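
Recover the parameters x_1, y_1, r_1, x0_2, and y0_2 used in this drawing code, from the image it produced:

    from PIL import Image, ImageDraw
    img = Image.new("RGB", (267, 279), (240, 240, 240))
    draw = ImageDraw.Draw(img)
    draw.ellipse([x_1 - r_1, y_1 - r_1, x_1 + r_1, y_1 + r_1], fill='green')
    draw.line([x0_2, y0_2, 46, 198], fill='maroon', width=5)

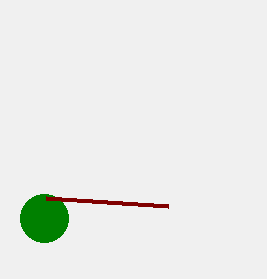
x_1 = 44, y_1 = 218, r_1 = 24, x0_2 = 168, y0_2 = 206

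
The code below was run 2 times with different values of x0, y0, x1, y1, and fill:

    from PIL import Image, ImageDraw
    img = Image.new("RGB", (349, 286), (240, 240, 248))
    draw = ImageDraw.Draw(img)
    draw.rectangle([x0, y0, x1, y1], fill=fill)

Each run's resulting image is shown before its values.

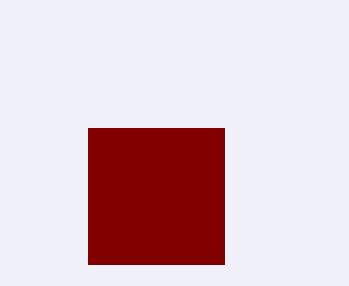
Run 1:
x0 = 88, y0 = 128, x1 = 224, y1 = 264, fill = 'maroon'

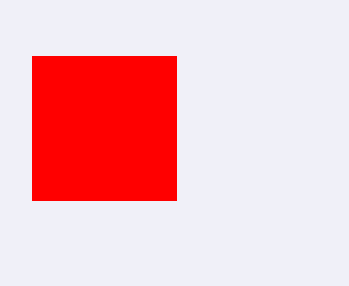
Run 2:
x0 = 32
y0 = 56
x1 = 176
y1 = 200
fill = 'red'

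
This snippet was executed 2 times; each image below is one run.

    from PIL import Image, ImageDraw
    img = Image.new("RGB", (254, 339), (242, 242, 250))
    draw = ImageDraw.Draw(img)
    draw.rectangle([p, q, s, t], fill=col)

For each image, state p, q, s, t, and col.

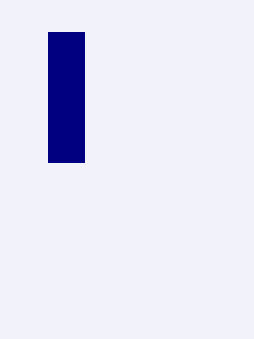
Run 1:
p = 48
q = 32
s = 84
t = 162
col = 'navy'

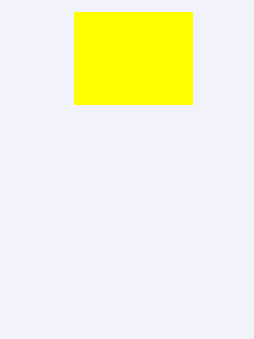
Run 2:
p = 74; q = 12; s = 192; t = 104; col = 'yellow'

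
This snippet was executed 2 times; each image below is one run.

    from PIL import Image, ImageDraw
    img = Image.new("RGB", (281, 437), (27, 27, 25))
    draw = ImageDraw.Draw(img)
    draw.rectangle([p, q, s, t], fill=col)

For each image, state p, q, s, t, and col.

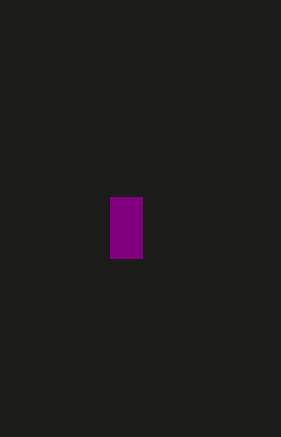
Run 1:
p = 110, q = 197, s = 142, t = 258, col = 'purple'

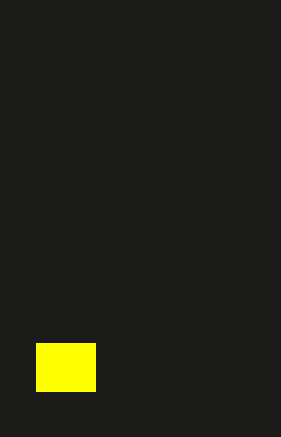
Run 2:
p = 36; q = 343; s = 95; t = 391; col = 'yellow'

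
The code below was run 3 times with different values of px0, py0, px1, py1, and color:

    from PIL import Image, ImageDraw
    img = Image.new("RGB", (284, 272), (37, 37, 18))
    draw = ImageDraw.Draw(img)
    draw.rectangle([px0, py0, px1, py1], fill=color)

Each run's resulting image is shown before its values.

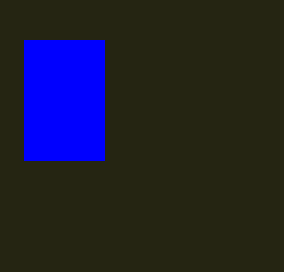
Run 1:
px0 = 24, py0 = 40, px1 = 104, py1 = 160, color = 'blue'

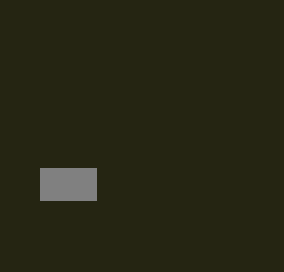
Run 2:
px0 = 40; py0 = 168; px1 = 96; py1 = 200; color = 'gray'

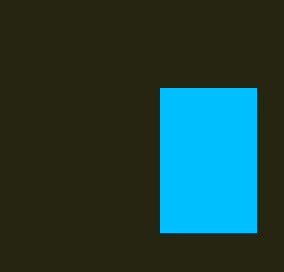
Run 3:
px0 = 160; py0 = 88; px1 = 256; py1 = 232; color = 'deepskyblue'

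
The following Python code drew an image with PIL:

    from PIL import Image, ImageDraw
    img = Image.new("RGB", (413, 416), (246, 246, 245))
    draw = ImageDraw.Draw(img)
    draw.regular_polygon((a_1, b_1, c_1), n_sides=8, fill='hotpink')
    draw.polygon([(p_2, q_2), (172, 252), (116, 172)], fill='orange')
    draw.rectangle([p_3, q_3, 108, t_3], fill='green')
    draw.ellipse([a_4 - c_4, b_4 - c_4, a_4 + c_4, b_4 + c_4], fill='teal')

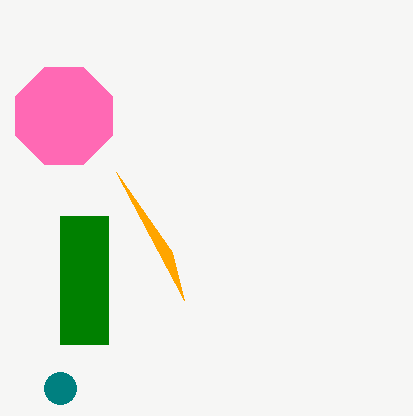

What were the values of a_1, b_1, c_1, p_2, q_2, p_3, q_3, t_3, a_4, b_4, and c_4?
a_1 = 64
b_1 = 116
c_1 = 52
p_2 = 184
q_2 = 300
p_3 = 60
q_3 = 216
t_3 = 344
a_4 = 60
b_4 = 388
c_4 = 16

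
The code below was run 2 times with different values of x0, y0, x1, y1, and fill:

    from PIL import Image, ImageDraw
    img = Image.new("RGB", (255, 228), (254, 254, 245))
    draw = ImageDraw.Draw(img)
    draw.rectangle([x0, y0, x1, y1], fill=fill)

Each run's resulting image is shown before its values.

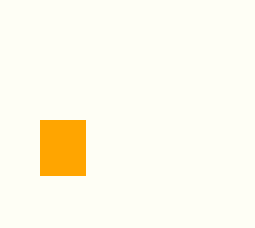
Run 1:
x0 = 40; y0 = 120; x1 = 85; y1 = 175; fill = 'orange'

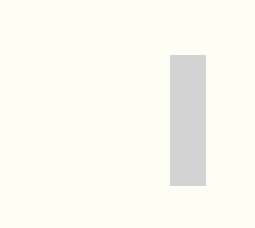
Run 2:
x0 = 170; y0 = 55; x1 = 205; y1 = 185; fill = 'lightgray'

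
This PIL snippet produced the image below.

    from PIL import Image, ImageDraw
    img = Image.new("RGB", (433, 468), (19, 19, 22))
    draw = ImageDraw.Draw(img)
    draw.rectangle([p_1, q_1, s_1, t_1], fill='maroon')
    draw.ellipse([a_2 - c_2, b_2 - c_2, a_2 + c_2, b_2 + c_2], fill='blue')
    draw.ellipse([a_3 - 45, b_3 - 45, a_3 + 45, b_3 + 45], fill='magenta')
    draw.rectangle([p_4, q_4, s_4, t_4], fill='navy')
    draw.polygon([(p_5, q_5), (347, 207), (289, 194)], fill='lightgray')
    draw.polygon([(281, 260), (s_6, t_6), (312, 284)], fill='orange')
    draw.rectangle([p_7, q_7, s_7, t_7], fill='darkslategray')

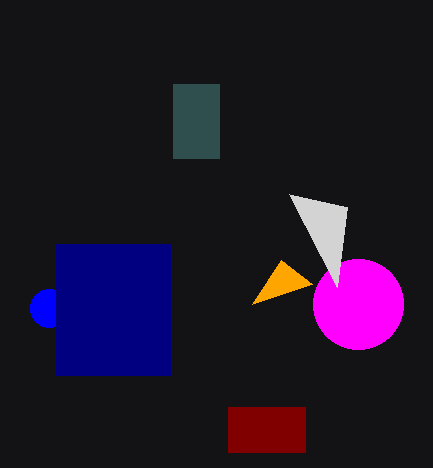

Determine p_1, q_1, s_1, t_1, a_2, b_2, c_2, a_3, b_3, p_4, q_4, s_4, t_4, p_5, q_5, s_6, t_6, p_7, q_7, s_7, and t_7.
p_1 = 228, q_1 = 407, s_1 = 305, t_1 = 452, a_2 = 49, b_2 = 308, c_2 = 19, a_3 = 358, b_3 = 304, p_4 = 56, q_4 = 244, s_4 = 170, t_4 = 375, p_5 = 337, q_5 = 287, s_6 = 252, t_6 = 304, p_7 = 173, q_7 = 84, s_7 = 219, t_7 = 158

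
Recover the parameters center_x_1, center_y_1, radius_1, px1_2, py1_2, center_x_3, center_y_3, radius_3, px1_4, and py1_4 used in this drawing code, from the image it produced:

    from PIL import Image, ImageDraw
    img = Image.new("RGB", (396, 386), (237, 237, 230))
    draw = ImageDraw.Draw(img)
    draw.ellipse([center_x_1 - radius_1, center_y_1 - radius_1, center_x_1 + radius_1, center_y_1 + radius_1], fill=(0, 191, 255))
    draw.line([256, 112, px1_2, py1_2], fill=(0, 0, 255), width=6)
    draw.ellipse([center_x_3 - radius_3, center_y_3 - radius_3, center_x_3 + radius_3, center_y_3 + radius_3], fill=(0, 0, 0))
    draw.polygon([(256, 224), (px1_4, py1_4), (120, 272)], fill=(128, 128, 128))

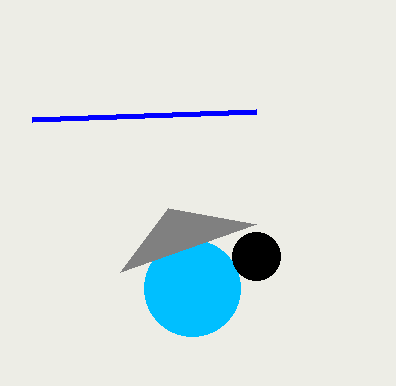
center_x_1 = 192
center_y_1 = 288
radius_1 = 48
px1_2 = 32
py1_2 = 120
center_x_3 = 256
center_y_3 = 256
radius_3 = 24
px1_4 = 168
py1_4 = 208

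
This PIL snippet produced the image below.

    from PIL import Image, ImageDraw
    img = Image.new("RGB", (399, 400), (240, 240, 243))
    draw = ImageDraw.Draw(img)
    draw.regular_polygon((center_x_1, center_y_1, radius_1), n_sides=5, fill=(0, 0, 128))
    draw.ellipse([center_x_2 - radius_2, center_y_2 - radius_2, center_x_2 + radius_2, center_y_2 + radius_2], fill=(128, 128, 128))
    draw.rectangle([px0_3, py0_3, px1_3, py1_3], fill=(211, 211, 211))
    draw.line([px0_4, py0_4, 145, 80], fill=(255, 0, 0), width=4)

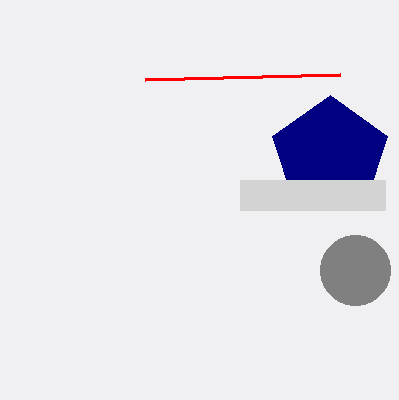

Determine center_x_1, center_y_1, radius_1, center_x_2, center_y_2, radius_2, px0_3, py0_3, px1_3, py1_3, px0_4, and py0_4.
center_x_1 = 330, center_y_1 = 155, radius_1 = 60, center_x_2 = 355, center_y_2 = 270, radius_2 = 35, px0_3 = 240, py0_3 = 180, px1_3 = 385, py1_3 = 210, px0_4 = 340, py0_4 = 75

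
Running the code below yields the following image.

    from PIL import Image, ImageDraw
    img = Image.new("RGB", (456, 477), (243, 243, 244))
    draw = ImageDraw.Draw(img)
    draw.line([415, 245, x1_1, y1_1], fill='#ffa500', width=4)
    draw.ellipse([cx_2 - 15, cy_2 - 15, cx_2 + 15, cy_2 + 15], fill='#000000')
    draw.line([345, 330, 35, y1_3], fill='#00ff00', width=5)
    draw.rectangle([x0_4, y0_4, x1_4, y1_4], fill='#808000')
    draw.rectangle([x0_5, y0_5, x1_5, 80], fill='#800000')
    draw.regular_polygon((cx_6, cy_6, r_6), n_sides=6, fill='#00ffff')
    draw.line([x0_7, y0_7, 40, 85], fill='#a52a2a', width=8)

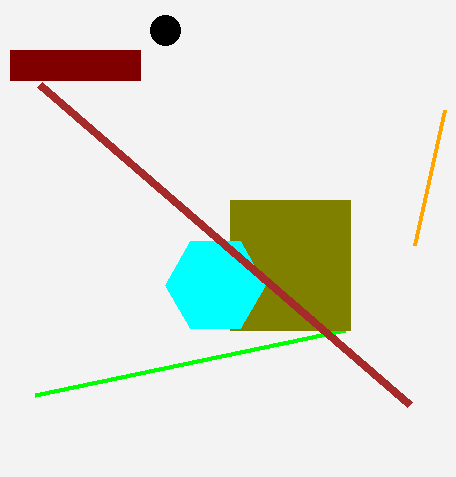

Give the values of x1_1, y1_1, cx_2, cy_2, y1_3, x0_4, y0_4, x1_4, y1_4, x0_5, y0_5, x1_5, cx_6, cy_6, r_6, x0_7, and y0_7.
x1_1 = 445, y1_1 = 110, cx_2 = 165, cy_2 = 30, y1_3 = 395, x0_4 = 230, y0_4 = 200, x1_4 = 350, y1_4 = 330, x0_5 = 10, y0_5 = 50, x1_5 = 140, cx_6 = 215, cy_6 = 285, r_6 = 50, x0_7 = 410, y0_7 = 405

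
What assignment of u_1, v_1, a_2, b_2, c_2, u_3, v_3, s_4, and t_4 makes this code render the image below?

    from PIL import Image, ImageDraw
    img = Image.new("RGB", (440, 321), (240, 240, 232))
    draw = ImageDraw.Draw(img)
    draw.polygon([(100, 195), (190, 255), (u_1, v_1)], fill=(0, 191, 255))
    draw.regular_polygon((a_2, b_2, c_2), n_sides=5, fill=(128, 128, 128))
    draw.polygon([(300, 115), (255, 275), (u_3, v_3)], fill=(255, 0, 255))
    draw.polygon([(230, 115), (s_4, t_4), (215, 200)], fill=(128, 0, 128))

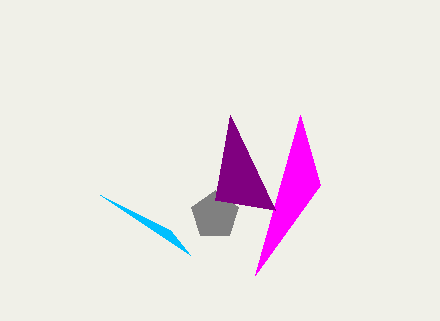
u_1 = 170, v_1 = 230, a_2 = 215, b_2 = 215, c_2 = 25, u_3 = 320, v_3 = 185, s_4 = 275, t_4 = 210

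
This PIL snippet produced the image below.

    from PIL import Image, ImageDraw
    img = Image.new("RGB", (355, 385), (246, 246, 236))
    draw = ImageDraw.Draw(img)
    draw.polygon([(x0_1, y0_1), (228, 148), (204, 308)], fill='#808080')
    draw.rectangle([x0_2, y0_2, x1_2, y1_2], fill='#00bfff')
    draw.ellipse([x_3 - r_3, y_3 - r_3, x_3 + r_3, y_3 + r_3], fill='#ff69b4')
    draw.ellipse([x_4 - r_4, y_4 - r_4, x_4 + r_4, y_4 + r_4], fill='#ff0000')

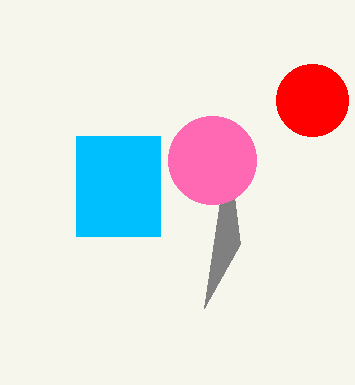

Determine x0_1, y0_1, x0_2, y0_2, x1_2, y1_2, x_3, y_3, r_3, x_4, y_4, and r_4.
x0_1 = 240
y0_1 = 244
x0_2 = 76
y0_2 = 136
x1_2 = 160
y1_2 = 236
x_3 = 212
y_3 = 160
r_3 = 44
x_4 = 312
y_4 = 100
r_4 = 36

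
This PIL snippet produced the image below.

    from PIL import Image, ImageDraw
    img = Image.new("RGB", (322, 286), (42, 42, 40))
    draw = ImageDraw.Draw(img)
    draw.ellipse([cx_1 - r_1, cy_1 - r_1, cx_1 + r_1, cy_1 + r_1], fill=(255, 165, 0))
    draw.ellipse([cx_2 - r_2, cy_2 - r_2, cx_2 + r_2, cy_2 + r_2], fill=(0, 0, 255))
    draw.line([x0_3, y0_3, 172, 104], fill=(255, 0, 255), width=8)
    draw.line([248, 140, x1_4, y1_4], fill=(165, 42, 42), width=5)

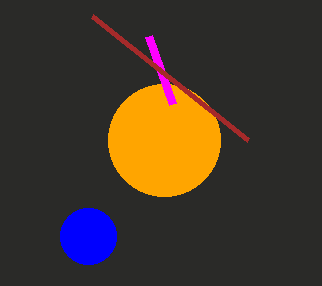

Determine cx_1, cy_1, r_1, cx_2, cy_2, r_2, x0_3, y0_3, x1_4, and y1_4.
cx_1 = 164, cy_1 = 140, r_1 = 56, cx_2 = 88, cy_2 = 236, r_2 = 28, x0_3 = 148, y0_3 = 36, x1_4 = 92, y1_4 = 16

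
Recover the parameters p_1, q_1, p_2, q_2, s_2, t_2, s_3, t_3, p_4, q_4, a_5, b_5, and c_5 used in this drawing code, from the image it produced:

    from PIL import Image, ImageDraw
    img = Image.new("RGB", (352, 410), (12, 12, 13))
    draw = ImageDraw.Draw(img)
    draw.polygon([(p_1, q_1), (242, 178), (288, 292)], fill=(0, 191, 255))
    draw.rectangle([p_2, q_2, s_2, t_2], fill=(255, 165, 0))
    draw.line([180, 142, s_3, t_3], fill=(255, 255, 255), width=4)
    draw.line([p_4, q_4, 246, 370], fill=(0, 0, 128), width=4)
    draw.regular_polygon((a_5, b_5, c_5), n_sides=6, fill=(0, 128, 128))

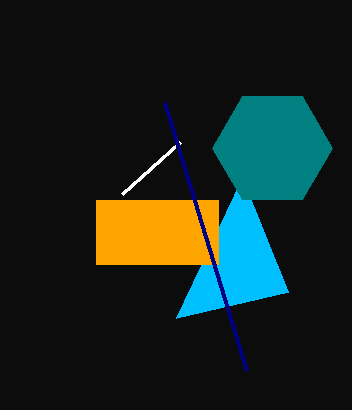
p_1 = 176
q_1 = 318
p_2 = 96
q_2 = 200
s_2 = 218
t_2 = 264
s_3 = 122
t_3 = 194
p_4 = 164
q_4 = 102
a_5 = 272
b_5 = 148
c_5 = 60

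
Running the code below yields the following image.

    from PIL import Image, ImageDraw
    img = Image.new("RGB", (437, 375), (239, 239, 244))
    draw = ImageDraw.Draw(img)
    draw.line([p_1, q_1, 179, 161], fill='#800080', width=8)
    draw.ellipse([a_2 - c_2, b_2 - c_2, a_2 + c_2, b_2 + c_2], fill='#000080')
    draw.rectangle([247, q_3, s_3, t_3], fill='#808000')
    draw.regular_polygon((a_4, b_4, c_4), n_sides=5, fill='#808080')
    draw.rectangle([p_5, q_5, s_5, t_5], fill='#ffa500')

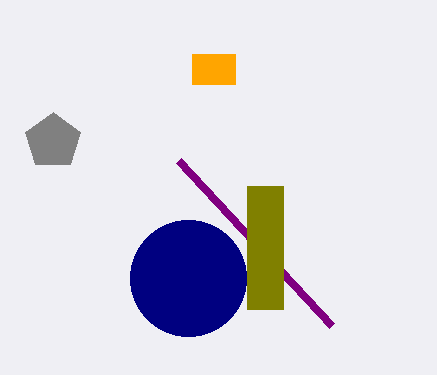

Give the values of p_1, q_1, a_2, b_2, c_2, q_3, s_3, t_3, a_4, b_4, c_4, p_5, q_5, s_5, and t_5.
p_1 = 332, q_1 = 326, a_2 = 188, b_2 = 278, c_2 = 58, q_3 = 186, s_3 = 283, t_3 = 309, a_4 = 53, b_4 = 141, c_4 = 29, p_5 = 192, q_5 = 54, s_5 = 235, t_5 = 84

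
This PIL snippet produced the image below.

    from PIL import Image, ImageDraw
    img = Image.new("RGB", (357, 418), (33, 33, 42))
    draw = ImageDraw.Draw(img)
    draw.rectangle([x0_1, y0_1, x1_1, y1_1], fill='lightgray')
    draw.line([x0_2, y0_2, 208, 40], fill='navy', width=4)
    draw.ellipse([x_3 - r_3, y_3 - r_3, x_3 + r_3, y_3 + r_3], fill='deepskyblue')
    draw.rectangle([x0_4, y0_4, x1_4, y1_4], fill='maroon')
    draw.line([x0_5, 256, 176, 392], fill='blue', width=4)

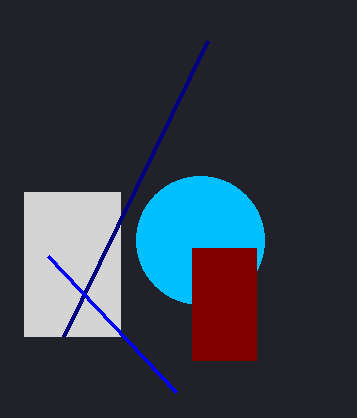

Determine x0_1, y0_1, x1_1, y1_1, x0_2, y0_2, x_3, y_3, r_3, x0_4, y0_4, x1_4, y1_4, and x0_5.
x0_1 = 24; y0_1 = 192; x1_1 = 120; y1_1 = 336; x0_2 = 64; y0_2 = 336; x_3 = 200; y_3 = 240; r_3 = 64; x0_4 = 192; y0_4 = 248; x1_4 = 256; y1_4 = 360; x0_5 = 48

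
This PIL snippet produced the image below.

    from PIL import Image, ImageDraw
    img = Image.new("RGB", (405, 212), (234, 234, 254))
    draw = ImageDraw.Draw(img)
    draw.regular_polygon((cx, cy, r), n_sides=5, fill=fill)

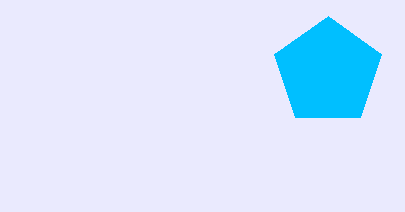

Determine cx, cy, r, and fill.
cx = 328, cy = 72, r = 56, fill = 'deepskyblue'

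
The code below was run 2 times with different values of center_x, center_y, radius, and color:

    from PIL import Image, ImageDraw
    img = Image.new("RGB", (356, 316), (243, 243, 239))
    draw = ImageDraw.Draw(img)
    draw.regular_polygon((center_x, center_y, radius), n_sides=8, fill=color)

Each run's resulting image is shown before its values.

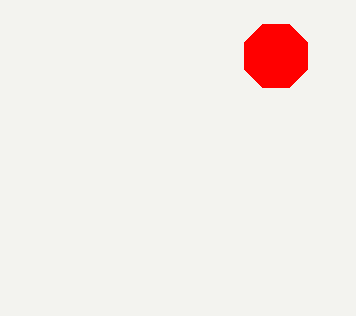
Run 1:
center_x = 276
center_y = 56
radius = 34
color = 'red'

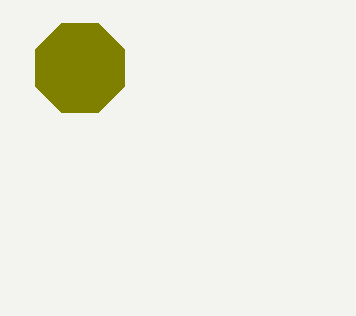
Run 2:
center_x = 80
center_y = 68
radius = 48
color = 'olive'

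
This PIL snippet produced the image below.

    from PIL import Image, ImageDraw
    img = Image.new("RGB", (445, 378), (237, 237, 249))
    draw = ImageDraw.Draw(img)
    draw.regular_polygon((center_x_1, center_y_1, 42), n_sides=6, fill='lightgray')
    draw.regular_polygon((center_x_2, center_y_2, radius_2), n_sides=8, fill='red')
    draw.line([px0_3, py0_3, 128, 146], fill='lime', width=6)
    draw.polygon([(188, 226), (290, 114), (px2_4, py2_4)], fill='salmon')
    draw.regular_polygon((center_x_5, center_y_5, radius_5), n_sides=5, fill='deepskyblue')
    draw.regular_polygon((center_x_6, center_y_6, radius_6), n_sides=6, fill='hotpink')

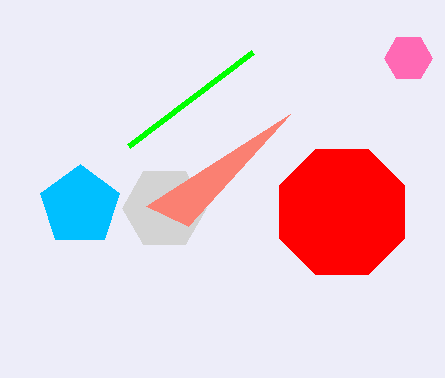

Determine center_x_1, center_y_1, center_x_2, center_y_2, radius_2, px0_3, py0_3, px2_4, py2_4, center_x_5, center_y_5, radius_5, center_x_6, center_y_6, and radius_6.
center_x_1 = 164, center_y_1 = 208, center_x_2 = 342, center_y_2 = 212, radius_2 = 68, px0_3 = 252, py0_3 = 52, px2_4 = 146, py2_4 = 206, center_x_5 = 80, center_y_5 = 206, radius_5 = 42, center_x_6 = 408, center_y_6 = 58, radius_6 = 24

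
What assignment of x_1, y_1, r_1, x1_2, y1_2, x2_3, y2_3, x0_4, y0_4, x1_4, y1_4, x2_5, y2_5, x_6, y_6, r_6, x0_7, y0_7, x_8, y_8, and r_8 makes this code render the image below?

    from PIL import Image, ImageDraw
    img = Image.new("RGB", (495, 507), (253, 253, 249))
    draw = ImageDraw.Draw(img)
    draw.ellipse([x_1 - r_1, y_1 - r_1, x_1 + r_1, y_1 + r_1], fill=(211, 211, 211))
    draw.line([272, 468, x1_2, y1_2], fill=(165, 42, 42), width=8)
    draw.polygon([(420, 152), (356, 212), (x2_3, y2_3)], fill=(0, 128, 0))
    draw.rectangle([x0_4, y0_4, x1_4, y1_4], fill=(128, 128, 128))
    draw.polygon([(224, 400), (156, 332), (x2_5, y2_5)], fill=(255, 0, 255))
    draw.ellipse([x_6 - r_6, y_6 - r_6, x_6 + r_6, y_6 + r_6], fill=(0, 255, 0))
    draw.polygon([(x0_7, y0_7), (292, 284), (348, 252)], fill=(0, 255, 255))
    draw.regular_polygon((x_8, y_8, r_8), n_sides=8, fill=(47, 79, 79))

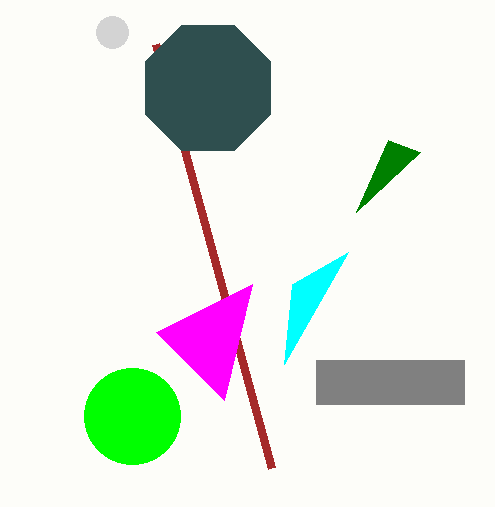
x_1 = 112
y_1 = 32
r_1 = 16
x1_2 = 156
y1_2 = 44
x2_3 = 388
y2_3 = 140
x0_4 = 316
y0_4 = 360
x1_4 = 464
y1_4 = 404
x2_5 = 252
y2_5 = 284
x_6 = 132
y_6 = 416
r_6 = 48
x0_7 = 284
y0_7 = 364
x_8 = 208
y_8 = 88
r_8 = 68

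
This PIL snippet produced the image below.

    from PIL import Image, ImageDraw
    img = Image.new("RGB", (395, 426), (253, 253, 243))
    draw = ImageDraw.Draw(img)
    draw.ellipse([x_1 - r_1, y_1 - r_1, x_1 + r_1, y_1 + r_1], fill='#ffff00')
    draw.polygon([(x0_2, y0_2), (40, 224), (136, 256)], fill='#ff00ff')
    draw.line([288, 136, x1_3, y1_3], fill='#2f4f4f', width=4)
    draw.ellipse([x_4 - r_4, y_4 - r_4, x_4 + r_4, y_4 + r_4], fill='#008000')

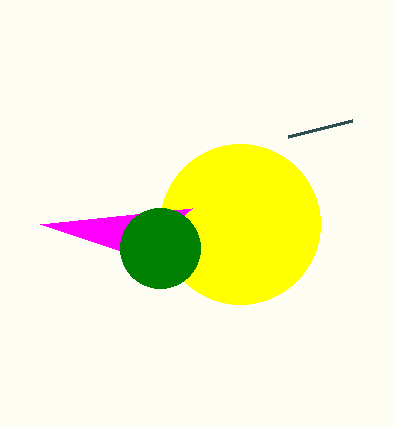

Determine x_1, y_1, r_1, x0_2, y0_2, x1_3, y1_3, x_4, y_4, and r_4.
x_1 = 240
y_1 = 224
r_1 = 80
x0_2 = 192
y0_2 = 208
x1_3 = 352
y1_3 = 120
x_4 = 160
y_4 = 248
r_4 = 40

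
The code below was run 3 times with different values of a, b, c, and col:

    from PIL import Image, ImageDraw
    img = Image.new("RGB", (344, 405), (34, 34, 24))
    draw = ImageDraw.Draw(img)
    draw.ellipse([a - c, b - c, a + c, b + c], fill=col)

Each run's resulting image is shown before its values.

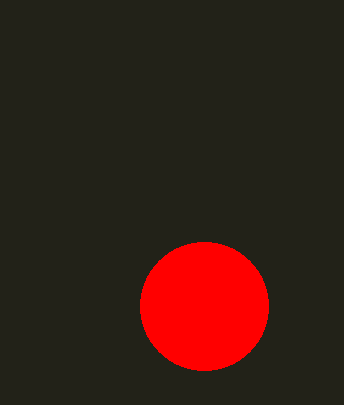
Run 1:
a = 204; b = 306; c = 64; col = 'red'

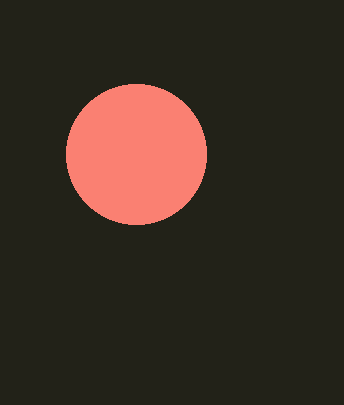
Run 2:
a = 136
b = 154
c = 70
col = 'salmon'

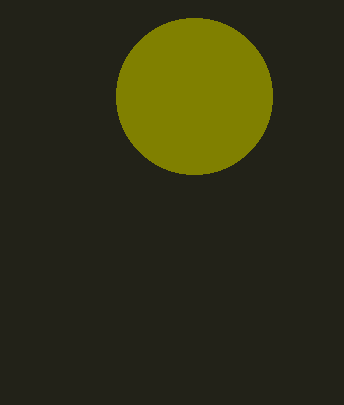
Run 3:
a = 194
b = 96
c = 78
col = 'olive'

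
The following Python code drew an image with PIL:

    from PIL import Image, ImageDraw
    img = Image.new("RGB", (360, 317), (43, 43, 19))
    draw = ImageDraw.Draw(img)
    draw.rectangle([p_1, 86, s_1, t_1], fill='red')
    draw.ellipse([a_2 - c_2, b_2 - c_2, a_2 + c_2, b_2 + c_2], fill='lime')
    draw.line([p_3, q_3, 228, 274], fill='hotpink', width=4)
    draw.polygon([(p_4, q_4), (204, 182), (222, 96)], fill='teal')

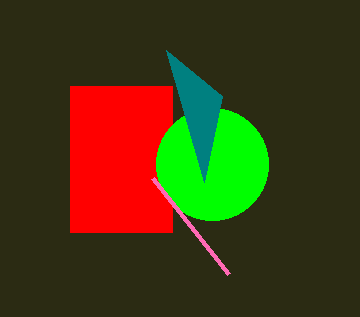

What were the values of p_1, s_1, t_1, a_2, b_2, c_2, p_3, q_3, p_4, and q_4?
p_1 = 70; s_1 = 172; t_1 = 232; a_2 = 212; b_2 = 164; c_2 = 56; p_3 = 152; q_3 = 178; p_4 = 166; q_4 = 50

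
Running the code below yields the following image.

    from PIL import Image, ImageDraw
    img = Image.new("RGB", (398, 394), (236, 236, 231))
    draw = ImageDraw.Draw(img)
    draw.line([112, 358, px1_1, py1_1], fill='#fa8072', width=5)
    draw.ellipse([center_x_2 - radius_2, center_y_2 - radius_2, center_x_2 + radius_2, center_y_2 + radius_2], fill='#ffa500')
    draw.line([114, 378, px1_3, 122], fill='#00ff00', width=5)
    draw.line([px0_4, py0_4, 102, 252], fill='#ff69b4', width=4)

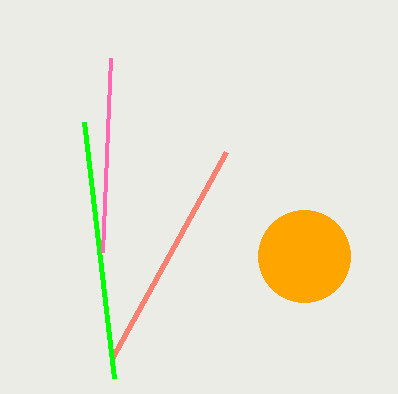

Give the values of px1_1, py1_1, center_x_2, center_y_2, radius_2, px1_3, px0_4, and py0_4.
px1_1 = 226
py1_1 = 152
center_x_2 = 304
center_y_2 = 256
radius_2 = 46
px1_3 = 84
px0_4 = 110
py0_4 = 58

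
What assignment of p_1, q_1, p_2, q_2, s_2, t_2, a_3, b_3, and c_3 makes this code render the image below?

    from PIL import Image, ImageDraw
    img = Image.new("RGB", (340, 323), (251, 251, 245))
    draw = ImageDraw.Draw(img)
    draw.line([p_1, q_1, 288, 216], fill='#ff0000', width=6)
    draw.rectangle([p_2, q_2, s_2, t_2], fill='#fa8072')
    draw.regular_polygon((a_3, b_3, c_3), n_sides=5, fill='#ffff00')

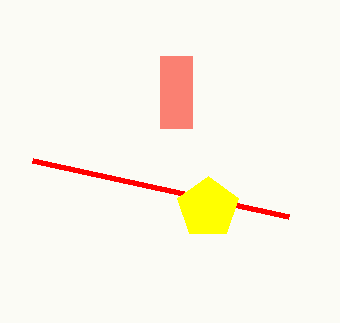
p_1 = 32; q_1 = 160; p_2 = 160; q_2 = 56; s_2 = 192; t_2 = 128; a_3 = 208; b_3 = 208; c_3 = 32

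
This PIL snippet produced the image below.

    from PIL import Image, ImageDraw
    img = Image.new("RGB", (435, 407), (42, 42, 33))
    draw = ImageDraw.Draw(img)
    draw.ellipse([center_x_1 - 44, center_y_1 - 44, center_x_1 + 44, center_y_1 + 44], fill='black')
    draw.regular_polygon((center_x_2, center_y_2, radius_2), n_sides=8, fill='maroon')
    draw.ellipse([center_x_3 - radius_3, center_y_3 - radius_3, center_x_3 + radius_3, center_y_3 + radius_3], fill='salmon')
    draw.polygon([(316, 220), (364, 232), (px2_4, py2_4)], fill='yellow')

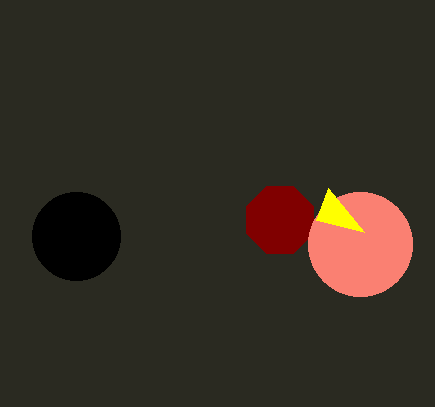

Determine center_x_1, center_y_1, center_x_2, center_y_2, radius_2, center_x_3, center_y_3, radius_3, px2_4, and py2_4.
center_x_1 = 76; center_y_1 = 236; center_x_2 = 280; center_y_2 = 220; radius_2 = 36; center_x_3 = 360; center_y_3 = 244; radius_3 = 52; px2_4 = 328; py2_4 = 188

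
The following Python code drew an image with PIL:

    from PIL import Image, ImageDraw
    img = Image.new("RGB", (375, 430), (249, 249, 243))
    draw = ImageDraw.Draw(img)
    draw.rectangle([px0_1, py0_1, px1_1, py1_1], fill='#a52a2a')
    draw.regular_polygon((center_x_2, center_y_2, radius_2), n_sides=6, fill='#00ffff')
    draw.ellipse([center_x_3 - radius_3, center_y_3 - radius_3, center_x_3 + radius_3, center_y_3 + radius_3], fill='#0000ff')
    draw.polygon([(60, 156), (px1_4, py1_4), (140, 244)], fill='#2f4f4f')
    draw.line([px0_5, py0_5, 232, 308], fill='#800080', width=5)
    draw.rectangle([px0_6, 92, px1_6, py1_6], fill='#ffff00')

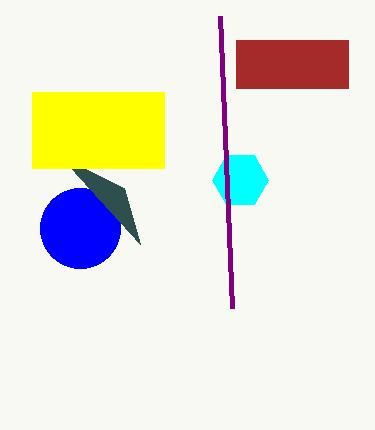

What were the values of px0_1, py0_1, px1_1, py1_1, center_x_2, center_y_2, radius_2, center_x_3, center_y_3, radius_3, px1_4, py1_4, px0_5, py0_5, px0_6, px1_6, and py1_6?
px0_1 = 236; py0_1 = 40; px1_1 = 348; py1_1 = 88; center_x_2 = 240; center_y_2 = 180; radius_2 = 28; center_x_3 = 80; center_y_3 = 228; radius_3 = 40; px1_4 = 124; py1_4 = 188; px0_5 = 220; py0_5 = 16; px0_6 = 32; px1_6 = 164; py1_6 = 168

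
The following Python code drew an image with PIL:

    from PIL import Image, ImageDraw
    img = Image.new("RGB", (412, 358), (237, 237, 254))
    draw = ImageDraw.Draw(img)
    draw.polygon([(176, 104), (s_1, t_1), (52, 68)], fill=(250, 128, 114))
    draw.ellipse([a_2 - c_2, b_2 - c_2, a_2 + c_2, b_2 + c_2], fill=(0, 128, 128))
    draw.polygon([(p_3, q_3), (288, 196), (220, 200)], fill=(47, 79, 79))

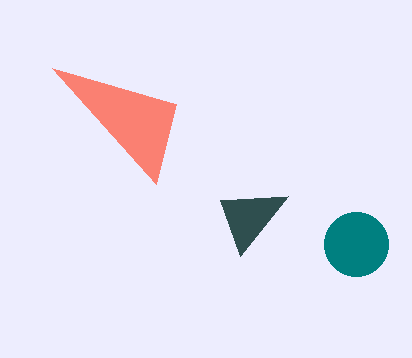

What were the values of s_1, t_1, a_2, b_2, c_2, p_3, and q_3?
s_1 = 156, t_1 = 184, a_2 = 356, b_2 = 244, c_2 = 32, p_3 = 240, q_3 = 256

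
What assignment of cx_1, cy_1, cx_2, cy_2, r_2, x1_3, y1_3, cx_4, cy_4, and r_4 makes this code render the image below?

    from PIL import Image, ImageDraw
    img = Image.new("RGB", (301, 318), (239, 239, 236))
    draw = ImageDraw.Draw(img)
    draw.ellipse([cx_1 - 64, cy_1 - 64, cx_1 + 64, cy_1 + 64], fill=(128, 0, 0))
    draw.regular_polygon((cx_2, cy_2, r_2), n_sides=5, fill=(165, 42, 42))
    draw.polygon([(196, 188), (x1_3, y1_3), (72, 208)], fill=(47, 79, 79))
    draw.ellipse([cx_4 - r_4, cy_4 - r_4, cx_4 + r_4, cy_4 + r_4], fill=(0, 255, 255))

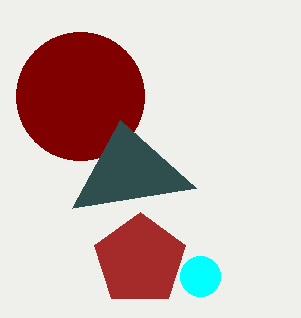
cx_1 = 80; cy_1 = 96; cx_2 = 140; cy_2 = 260; r_2 = 48; x1_3 = 120; y1_3 = 120; cx_4 = 200; cy_4 = 276; r_4 = 20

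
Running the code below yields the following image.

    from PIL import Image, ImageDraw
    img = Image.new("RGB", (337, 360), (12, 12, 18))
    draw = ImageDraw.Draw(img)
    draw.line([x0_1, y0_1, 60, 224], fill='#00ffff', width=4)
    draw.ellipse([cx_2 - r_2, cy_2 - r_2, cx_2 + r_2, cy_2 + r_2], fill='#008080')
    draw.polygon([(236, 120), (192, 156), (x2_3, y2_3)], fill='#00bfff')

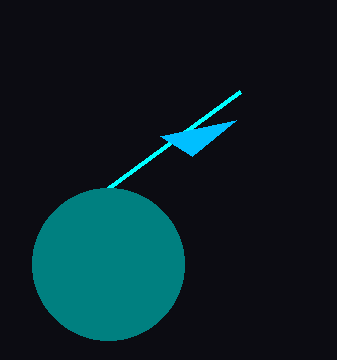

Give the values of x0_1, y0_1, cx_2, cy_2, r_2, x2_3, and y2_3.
x0_1 = 240
y0_1 = 92
cx_2 = 108
cy_2 = 264
r_2 = 76
x2_3 = 160
y2_3 = 136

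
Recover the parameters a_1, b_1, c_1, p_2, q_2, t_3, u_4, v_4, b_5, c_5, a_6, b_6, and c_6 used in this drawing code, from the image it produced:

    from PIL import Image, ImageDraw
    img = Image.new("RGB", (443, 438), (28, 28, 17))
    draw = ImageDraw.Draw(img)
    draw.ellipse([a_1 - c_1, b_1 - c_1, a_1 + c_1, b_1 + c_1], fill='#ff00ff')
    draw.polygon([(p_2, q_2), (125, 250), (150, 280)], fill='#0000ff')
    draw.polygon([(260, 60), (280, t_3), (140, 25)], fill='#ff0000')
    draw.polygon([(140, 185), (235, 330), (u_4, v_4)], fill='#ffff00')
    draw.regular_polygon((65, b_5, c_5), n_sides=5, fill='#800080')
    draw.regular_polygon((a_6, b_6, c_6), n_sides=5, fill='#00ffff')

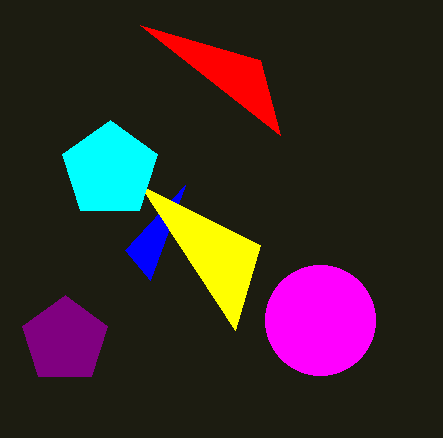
a_1 = 320, b_1 = 320, c_1 = 55, p_2 = 185, q_2 = 185, t_3 = 135, u_4 = 260, v_4 = 245, b_5 = 340, c_5 = 45, a_6 = 110, b_6 = 170, c_6 = 50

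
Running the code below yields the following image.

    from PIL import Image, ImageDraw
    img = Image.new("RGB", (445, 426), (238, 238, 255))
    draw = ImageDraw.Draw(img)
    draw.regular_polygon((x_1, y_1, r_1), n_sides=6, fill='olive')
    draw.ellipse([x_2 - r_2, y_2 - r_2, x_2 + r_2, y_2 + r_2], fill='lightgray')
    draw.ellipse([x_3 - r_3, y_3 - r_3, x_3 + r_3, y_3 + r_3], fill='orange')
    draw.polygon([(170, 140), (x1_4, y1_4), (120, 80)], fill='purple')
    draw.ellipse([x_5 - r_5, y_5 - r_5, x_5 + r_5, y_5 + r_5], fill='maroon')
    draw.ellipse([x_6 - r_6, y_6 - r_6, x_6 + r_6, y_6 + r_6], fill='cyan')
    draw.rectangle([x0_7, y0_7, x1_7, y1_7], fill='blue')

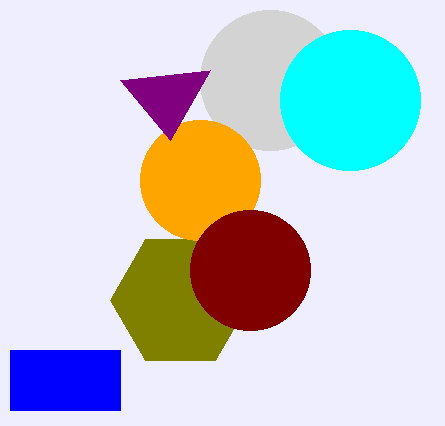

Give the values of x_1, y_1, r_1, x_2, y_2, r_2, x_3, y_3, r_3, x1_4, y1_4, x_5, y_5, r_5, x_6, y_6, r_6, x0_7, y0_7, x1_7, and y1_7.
x_1 = 180
y_1 = 300
r_1 = 70
x_2 = 270
y_2 = 80
r_2 = 70
x_3 = 200
y_3 = 180
r_3 = 60
x1_4 = 210
y1_4 = 70
x_5 = 250
y_5 = 270
r_5 = 60
x_6 = 350
y_6 = 100
r_6 = 70
x0_7 = 10
y0_7 = 350
x1_7 = 120
y1_7 = 410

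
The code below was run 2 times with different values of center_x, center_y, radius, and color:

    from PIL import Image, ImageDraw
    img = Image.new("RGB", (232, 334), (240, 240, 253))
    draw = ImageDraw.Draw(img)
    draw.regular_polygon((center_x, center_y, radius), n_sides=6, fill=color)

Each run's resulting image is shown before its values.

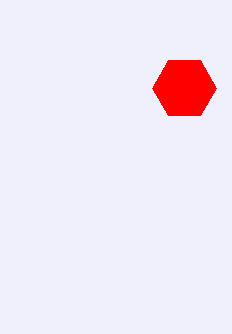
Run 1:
center_x = 184; center_y = 88; radius = 32; color = 'red'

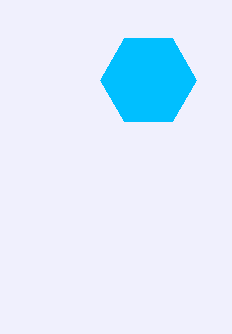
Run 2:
center_x = 148; center_y = 80; radius = 48; color = 'deepskyblue'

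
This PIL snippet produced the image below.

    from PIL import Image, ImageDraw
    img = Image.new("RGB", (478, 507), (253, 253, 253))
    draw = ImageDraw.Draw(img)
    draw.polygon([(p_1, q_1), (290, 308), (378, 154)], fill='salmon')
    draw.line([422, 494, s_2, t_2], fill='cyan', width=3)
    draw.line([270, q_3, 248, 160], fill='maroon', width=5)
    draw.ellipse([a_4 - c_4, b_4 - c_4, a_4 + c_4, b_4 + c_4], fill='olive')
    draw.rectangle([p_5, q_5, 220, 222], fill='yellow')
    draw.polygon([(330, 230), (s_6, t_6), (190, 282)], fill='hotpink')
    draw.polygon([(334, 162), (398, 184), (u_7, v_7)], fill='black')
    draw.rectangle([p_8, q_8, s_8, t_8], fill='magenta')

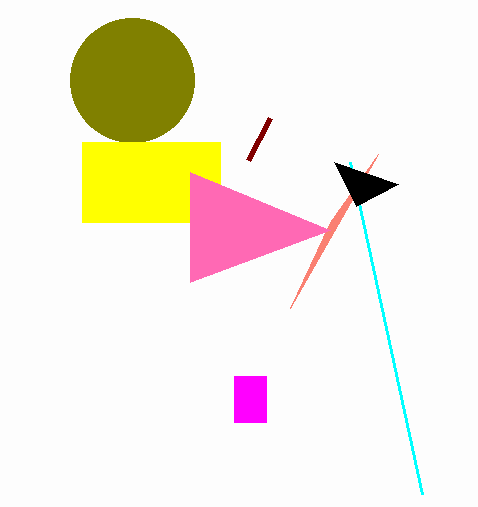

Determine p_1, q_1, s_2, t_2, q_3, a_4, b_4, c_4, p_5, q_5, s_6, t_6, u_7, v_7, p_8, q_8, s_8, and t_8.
p_1 = 330, q_1 = 222, s_2 = 350, t_2 = 162, q_3 = 118, a_4 = 132, b_4 = 80, c_4 = 62, p_5 = 82, q_5 = 142, s_6 = 190, t_6 = 172, u_7 = 356, v_7 = 206, p_8 = 234, q_8 = 376, s_8 = 266, t_8 = 422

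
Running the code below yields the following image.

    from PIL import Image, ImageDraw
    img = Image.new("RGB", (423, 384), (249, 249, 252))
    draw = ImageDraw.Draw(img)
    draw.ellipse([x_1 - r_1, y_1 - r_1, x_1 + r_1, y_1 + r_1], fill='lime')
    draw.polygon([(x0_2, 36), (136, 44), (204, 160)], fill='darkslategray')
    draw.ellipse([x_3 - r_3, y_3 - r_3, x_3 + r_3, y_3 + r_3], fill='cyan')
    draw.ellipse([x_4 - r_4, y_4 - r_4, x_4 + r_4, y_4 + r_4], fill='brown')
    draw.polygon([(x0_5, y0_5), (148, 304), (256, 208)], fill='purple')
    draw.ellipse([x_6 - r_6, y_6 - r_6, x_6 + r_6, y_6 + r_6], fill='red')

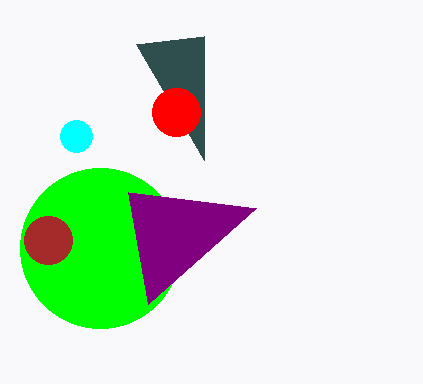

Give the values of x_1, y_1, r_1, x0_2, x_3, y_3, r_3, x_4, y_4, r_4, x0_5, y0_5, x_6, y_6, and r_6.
x_1 = 100; y_1 = 248; r_1 = 80; x0_2 = 204; x_3 = 76; y_3 = 136; r_3 = 16; x_4 = 48; y_4 = 240; r_4 = 24; x0_5 = 128; y0_5 = 192; x_6 = 176; y_6 = 112; r_6 = 24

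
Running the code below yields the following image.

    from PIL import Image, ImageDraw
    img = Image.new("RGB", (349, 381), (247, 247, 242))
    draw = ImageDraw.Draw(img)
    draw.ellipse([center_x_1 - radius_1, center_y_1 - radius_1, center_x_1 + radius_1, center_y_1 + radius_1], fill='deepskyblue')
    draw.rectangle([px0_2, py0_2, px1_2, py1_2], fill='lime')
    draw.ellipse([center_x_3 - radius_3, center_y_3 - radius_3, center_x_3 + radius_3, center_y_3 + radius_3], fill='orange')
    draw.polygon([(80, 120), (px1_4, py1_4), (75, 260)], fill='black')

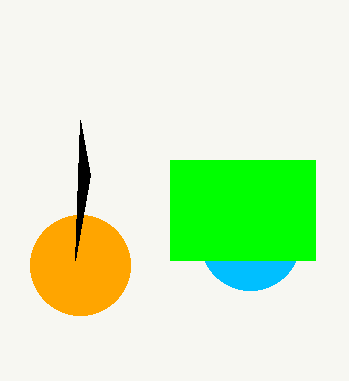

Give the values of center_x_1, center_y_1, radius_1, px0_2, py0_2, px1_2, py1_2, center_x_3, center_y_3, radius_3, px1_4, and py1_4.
center_x_1 = 250
center_y_1 = 240
radius_1 = 50
px0_2 = 170
py0_2 = 160
px1_2 = 315
py1_2 = 260
center_x_3 = 80
center_y_3 = 265
radius_3 = 50
px1_4 = 90
py1_4 = 175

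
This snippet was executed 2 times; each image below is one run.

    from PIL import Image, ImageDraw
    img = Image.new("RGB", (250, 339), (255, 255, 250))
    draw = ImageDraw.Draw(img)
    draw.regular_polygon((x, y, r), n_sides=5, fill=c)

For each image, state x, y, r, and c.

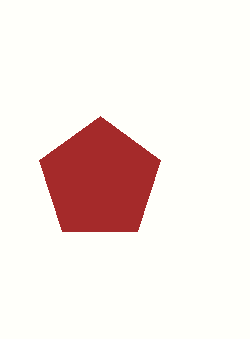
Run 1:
x = 100, y = 180, r = 64, c = 'brown'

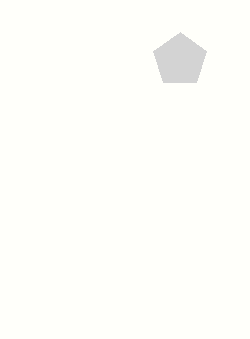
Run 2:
x = 180
y = 60
r = 28
c = 'lightgray'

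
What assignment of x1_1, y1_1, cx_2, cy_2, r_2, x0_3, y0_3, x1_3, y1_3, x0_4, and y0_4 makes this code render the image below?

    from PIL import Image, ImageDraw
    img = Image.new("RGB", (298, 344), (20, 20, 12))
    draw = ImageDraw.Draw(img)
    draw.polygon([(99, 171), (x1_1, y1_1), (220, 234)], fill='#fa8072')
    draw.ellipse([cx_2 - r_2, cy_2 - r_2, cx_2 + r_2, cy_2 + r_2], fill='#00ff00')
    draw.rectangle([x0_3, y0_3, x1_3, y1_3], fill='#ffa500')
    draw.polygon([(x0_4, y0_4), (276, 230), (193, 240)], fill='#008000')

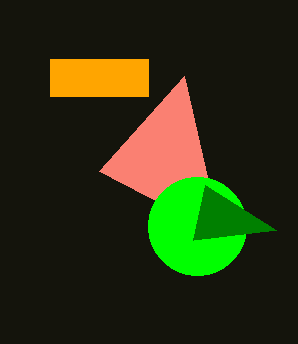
x1_1 = 184, y1_1 = 76, cx_2 = 197, cy_2 = 226, r_2 = 49, x0_3 = 50, y0_3 = 59, x1_3 = 148, y1_3 = 96, x0_4 = 205, y0_4 = 185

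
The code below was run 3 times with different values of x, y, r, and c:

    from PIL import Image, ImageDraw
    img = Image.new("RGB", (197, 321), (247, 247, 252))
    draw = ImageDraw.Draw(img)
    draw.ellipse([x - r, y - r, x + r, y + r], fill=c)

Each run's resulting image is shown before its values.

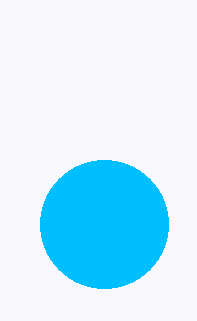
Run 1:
x = 104, y = 224, r = 64, c = 'deepskyblue'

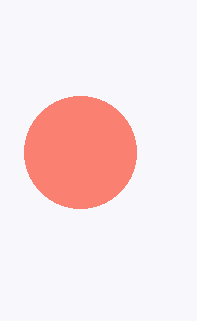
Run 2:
x = 80, y = 152, r = 56, c = 'salmon'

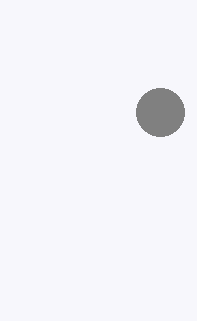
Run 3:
x = 160
y = 112
r = 24
c = 'gray'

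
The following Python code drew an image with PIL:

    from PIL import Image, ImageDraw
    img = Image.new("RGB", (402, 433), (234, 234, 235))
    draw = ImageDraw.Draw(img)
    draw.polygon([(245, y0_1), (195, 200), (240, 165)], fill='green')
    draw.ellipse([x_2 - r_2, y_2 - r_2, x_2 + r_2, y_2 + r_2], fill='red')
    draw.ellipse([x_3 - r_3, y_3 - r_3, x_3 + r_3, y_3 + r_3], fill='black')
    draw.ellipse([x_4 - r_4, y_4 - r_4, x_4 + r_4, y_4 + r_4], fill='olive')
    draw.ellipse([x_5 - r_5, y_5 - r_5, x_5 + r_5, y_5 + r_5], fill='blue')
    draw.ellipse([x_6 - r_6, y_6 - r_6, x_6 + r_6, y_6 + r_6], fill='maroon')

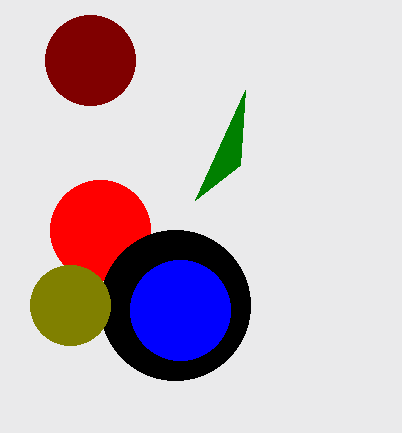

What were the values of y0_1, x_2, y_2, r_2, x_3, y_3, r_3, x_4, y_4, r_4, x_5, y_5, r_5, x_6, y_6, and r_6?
y0_1 = 90; x_2 = 100; y_2 = 230; r_2 = 50; x_3 = 175; y_3 = 305; r_3 = 75; x_4 = 70; y_4 = 305; r_4 = 40; x_5 = 180; y_5 = 310; r_5 = 50; x_6 = 90; y_6 = 60; r_6 = 45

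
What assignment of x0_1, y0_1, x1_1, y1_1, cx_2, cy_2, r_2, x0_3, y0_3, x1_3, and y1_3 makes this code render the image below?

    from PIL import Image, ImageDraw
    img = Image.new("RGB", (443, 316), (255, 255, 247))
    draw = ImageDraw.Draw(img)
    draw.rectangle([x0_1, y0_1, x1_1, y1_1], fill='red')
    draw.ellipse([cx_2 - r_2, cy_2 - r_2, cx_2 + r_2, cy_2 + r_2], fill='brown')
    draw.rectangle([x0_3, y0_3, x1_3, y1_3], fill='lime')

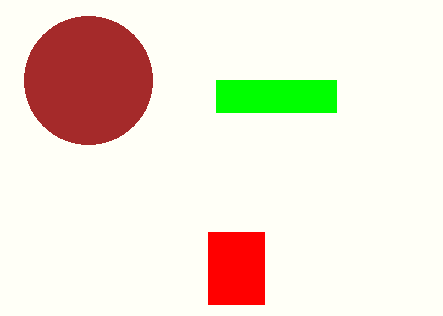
x0_1 = 208
y0_1 = 232
x1_1 = 264
y1_1 = 304
cx_2 = 88
cy_2 = 80
r_2 = 64
x0_3 = 216
y0_3 = 80
x1_3 = 336
y1_3 = 112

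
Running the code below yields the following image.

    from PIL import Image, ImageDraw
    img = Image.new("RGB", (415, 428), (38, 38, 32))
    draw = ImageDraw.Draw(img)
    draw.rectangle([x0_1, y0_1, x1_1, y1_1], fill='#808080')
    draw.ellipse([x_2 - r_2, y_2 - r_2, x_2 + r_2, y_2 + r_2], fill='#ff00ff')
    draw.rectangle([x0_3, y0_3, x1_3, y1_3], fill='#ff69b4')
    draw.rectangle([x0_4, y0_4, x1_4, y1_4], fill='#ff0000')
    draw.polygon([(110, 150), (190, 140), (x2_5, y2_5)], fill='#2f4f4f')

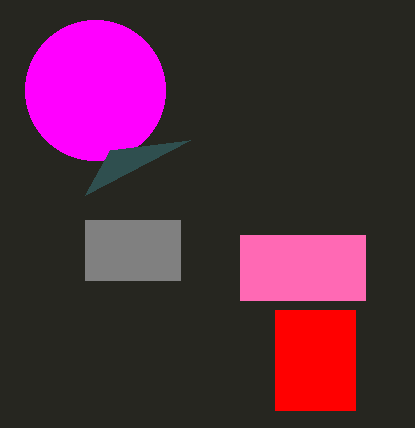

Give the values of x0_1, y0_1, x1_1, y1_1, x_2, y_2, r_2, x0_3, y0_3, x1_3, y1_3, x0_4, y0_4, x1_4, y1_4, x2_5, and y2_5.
x0_1 = 85; y0_1 = 220; x1_1 = 180; y1_1 = 280; x_2 = 95; y_2 = 90; r_2 = 70; x0_3 = 240; y0_3 = 235; x1_3 = 365; y1_3 = 300; x0_4 = 275; y0_4 = 310; x1_4 = 355; y1_4 = 410; x2_5 = 85; y2_5 = 195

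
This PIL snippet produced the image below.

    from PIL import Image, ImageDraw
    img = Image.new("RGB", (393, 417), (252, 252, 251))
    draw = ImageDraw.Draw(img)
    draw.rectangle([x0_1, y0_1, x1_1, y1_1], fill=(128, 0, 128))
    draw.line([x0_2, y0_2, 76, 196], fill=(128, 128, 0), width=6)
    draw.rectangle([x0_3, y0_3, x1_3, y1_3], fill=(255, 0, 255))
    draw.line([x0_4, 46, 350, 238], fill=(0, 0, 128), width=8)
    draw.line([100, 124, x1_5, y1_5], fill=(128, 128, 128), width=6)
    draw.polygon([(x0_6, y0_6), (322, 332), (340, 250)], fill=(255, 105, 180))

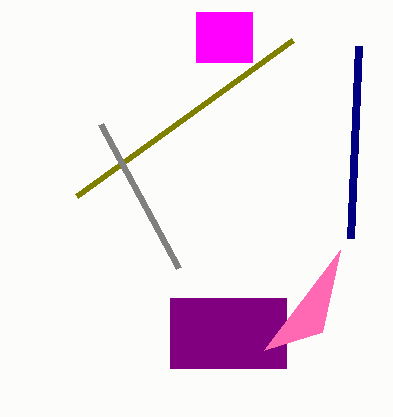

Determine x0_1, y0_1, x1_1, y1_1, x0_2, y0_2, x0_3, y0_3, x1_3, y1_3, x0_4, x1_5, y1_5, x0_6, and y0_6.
x0_1 = 170, y0_1 = 298, x1_1 = 286, y1_1 = 368, x0_2 = 292, y0_2 = 40, x0_3 = 196, y0_3 = 12, x1_3 = 252, y1_3 = 62, x0_4 = 358, x1_5 = 178, y1_5 = 268, x0_6 = 264, y0_6 = 350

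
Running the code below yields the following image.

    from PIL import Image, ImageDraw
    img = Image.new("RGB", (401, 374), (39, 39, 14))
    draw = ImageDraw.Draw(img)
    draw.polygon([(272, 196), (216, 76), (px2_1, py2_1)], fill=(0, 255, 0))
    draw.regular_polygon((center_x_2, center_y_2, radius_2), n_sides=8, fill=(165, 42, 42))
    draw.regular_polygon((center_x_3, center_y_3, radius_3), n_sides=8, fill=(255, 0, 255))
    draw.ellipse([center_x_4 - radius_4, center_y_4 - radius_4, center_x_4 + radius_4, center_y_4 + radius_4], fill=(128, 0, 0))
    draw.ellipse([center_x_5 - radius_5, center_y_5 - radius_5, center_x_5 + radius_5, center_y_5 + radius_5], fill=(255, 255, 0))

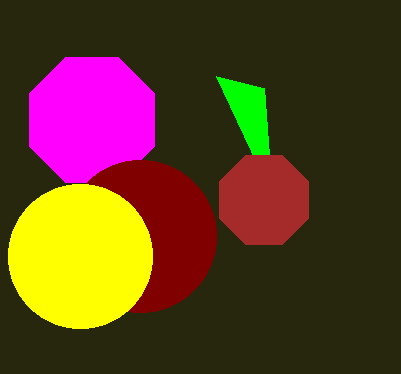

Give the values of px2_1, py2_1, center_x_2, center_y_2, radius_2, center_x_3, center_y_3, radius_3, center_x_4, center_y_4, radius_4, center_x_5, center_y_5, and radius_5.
px2_1 = 264, py2_1 = 88, center_x_2 = 264, center_y_2 = 200, radius_2 = 48, center_x_3 = 92, center_y_3 = 120, radius_3 = 68, center_x_4 = 140, center_y_4 = 236, radius_4 = 76, center_x_5 = 80, center_y_5 = 256, radius_5 = 72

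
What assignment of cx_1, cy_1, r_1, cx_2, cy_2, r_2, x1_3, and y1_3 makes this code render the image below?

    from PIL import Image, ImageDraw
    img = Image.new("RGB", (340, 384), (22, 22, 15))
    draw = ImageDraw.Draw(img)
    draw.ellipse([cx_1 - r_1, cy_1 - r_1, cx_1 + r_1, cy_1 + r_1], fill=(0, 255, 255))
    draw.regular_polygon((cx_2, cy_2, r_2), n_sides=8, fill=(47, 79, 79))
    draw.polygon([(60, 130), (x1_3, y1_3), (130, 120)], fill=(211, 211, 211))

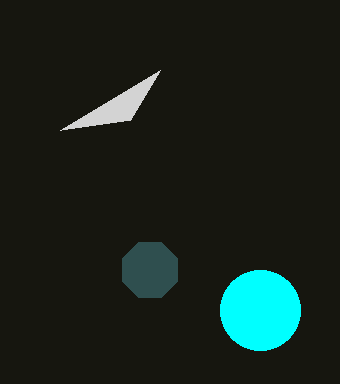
cx_1 = 260; cy_1 = 310; r_1 = 40; cx_2 = 150; cy_2 = 270; r_2 = 30; x1_3 = 160; y1_3 = 70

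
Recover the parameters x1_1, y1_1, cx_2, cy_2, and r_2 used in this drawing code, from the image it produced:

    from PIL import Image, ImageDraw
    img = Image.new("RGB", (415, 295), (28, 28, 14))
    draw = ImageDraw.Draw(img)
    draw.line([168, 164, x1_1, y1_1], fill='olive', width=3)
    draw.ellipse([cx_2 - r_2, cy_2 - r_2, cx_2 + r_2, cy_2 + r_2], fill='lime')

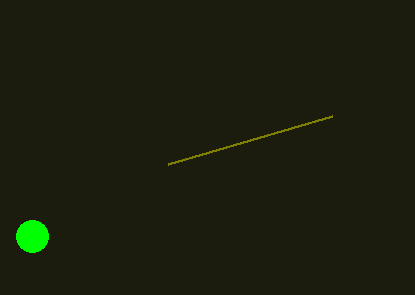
x1_1 = 332, y1_1 = 116, cx_2 = 32, cy_2 = 236, r_2 = 16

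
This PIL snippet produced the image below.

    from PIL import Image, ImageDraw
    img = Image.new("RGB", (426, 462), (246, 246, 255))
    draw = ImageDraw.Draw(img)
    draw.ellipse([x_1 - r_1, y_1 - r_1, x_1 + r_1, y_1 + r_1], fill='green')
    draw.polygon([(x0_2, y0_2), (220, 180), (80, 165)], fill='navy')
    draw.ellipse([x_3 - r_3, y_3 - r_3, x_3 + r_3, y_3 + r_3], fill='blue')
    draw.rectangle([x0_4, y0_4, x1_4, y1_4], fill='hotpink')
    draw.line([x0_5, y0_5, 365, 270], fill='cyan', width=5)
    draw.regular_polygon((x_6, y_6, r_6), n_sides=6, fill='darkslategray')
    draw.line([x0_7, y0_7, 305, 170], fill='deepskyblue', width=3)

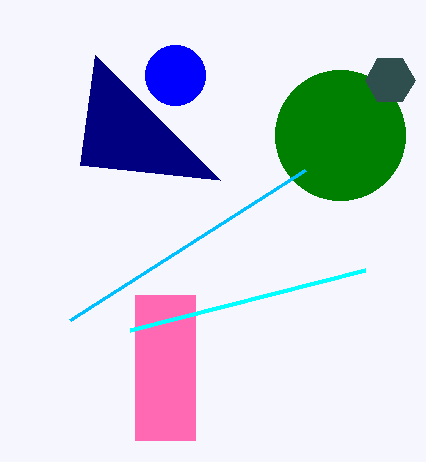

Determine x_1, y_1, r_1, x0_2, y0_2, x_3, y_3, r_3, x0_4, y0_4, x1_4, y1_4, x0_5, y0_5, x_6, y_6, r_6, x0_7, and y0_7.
x_1 = 340, y_1 = 135, r_1 = 65, x0_2 = 95, y0_2 = 55, x_3 = 175, y_3 = 75, r_3 = 30, x0_4 = 135, y0_4 = 295, x1_4 = 195, y1_4 = 440, x0_5 = 130, y0_5 = 330, x_6 = 390, y_6 = 80, r_6 = 25, x0_7 = 70, y0_7 = 320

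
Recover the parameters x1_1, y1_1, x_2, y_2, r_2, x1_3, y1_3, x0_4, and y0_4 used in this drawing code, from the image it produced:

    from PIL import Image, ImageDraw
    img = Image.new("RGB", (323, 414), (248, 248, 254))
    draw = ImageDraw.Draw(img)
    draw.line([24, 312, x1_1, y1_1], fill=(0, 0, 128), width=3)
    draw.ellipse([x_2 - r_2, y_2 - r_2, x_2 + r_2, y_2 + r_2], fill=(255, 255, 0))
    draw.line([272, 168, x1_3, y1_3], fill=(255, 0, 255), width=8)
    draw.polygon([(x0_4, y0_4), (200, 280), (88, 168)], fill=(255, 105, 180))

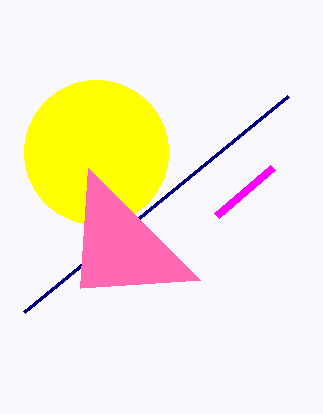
x1_1 = 288
y1_1 = 96
x_2 = 96
y_2 = 152
r_2 = 72
x1_3 = 216
y1_3 = 216
x0_4 = 80
y0_4 = 288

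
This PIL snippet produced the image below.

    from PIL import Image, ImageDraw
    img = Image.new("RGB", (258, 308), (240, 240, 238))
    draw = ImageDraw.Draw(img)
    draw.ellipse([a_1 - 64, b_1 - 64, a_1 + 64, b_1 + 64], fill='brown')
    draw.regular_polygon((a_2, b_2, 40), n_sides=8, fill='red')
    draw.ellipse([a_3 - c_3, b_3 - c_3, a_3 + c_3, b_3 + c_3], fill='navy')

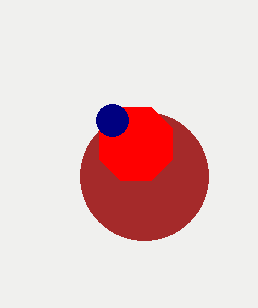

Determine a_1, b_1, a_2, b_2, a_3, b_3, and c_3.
a_1 = 144, b_1 = 176, a_2 = 136, b_2 = 144, a_3 = 112, b_3 = 120, c_3 = 16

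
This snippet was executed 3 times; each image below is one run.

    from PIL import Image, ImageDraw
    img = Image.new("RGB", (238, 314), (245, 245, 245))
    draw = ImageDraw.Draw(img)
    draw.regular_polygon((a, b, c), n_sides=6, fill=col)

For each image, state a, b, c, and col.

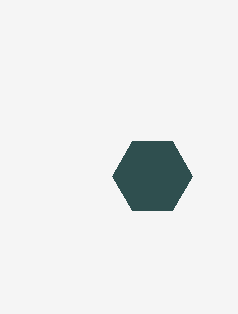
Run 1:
a = 152; b = 176; c = 40; col = 'darkslategray'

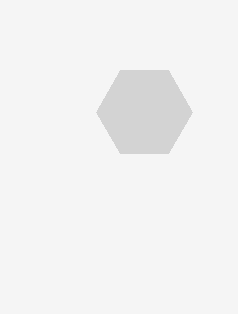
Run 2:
a = 144; b = 112; c = 48; col = 'lightgray'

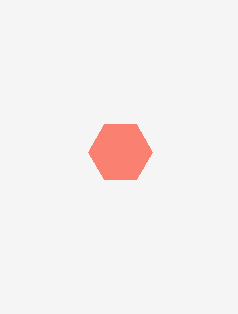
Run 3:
a = 120; b = 152; c = 32; col = 'salmon'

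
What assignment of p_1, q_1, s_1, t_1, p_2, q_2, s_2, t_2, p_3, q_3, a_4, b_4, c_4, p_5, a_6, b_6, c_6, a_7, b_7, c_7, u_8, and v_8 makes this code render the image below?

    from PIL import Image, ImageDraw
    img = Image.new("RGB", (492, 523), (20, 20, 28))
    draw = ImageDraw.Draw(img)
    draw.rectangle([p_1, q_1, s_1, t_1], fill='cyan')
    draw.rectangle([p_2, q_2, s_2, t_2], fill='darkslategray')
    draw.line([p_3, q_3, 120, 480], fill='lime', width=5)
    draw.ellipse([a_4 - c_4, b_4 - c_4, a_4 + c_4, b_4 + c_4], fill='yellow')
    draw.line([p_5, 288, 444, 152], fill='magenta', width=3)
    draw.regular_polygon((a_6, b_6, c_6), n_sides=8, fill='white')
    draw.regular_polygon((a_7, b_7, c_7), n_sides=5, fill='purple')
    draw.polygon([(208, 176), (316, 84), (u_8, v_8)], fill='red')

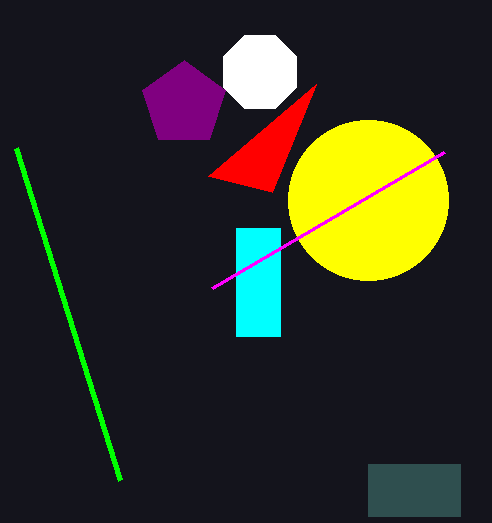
p_1 = 236, q_1 = 228, s_1 = 280, t_1 = 336, p_2 = 368, q_2 = 464, s_2 = 460, t_2 = 516, p_3 = 16, q_3 = 148, a_4 = 368, b_4 = 200, c_4 = 80, p_5 = 212, a_6 = 260, b_6 = 72, c_6 = 40, a_7 = 184, b_7 = 104, c_7 = 44, u_8 = 272, v_8 = 192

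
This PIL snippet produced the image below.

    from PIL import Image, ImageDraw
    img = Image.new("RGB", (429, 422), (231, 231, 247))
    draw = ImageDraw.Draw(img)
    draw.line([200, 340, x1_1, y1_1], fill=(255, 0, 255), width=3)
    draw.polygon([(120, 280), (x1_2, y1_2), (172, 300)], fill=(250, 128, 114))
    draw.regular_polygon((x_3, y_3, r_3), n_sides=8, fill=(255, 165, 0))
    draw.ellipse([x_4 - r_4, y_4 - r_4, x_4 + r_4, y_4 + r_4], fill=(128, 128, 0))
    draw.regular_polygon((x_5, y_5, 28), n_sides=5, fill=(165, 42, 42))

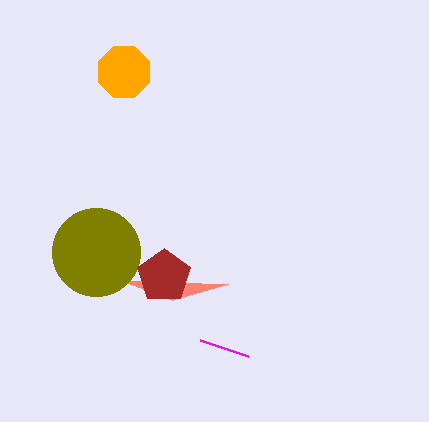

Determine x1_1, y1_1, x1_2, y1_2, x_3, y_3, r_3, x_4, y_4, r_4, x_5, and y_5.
x1_1 = 248
y1_1 = 356
x1_2 = 228
y1_2 = 284
x_3 = 124
y_3 = 72
r_3 = 28
x_4 = 96
y_4 = 252
r_4 = 44
x_5 = 164
y_5 = 276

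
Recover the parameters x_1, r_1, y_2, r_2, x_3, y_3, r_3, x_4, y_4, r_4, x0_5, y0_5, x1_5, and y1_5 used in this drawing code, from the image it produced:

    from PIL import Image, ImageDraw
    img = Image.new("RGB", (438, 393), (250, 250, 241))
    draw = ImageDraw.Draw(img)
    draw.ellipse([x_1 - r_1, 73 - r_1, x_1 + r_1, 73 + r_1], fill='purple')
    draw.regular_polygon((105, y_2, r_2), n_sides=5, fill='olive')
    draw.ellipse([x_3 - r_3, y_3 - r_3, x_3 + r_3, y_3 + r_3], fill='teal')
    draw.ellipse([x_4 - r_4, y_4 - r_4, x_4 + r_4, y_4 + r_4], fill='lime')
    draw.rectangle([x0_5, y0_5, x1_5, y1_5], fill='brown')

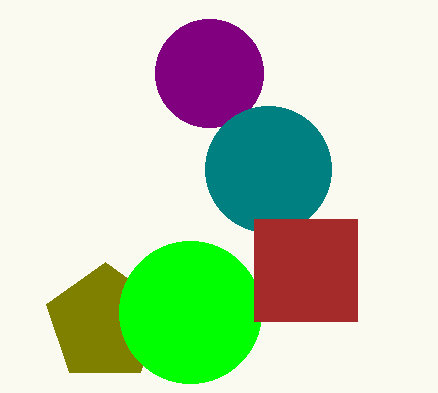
x_1 = 209; r_1 = 54; y_2 = 323; r_2 = 61; x_3 = 268; y_3 = 169; r_3 = 63; x_4 = 190; y_4 = 312; r_4 = 71; x0_5 = 254; y0_5 = 219; x1_5 = 357; y1_5 = 321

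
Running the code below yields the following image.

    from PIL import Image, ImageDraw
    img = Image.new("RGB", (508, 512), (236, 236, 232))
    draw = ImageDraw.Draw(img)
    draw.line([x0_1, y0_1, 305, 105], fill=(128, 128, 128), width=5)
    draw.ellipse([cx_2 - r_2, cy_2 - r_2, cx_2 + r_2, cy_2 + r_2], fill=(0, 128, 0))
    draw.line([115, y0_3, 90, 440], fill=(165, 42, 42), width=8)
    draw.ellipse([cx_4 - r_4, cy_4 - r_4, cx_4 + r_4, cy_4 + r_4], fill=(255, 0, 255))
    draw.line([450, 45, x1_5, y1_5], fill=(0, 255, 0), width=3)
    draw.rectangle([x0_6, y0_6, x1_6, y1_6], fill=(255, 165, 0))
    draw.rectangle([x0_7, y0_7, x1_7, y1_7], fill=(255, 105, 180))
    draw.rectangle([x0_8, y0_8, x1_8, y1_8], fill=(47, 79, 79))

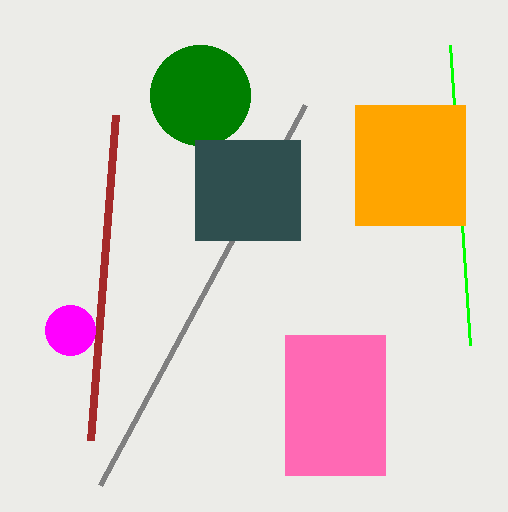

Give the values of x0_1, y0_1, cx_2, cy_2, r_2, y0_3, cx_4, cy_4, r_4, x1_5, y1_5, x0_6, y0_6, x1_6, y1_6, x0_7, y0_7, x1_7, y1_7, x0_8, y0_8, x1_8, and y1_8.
x0_1 = 100; y0_1 = 485; cx_2 = 200; cy_2 = 95; r_2 = 50; y0_3 = 115; cx_4 = 70; cy_4 = 330; r_4 = 25; x1_5 = 470; y1_5 = 345; x0_6 = 355; y0_6 = 105; x1_6 = 465; y1_6 = 225; x0_7 = 285; y0_7 = 335; x1_7 = 385; y1_7 = 475; x0_8 = 195; y0_8 = 140; x1_8 = 300; y1_8 = 240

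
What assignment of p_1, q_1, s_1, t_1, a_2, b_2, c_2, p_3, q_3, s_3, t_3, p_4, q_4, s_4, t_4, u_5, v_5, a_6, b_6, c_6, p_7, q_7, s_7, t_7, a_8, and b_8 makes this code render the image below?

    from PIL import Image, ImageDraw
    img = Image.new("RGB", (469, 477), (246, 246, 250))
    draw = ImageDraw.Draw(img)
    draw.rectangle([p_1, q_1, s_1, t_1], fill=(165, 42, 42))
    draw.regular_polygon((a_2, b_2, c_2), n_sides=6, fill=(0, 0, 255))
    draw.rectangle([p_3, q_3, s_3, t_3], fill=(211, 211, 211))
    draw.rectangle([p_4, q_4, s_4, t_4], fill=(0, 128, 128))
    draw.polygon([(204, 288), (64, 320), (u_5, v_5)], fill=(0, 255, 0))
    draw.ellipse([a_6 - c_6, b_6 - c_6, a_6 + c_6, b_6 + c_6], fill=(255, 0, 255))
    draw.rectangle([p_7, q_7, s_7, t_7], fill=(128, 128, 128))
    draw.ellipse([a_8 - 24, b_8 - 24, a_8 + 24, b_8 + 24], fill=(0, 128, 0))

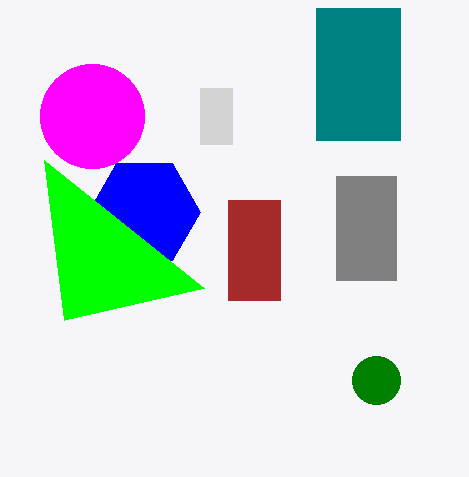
p_1 = 228
q_1 = 200
s_1 = 280
t_1 = 300
a_2 = 144
b_2 = 212
c_2 = 56
p_3 = 200
q_3 = 88
s_3 = 232
t_3 = 144
p_4 = 316
q_4 = 8
s_4 = 400
t_4 = 140
u_5 = 44
v_5 = 160
a_6 = 92
b_6 = 116
c_6 = 52
p_7 = 336
q_7 = 176
s_7 = 396
t_7 = 280
a_8 = 376
b_8 = 380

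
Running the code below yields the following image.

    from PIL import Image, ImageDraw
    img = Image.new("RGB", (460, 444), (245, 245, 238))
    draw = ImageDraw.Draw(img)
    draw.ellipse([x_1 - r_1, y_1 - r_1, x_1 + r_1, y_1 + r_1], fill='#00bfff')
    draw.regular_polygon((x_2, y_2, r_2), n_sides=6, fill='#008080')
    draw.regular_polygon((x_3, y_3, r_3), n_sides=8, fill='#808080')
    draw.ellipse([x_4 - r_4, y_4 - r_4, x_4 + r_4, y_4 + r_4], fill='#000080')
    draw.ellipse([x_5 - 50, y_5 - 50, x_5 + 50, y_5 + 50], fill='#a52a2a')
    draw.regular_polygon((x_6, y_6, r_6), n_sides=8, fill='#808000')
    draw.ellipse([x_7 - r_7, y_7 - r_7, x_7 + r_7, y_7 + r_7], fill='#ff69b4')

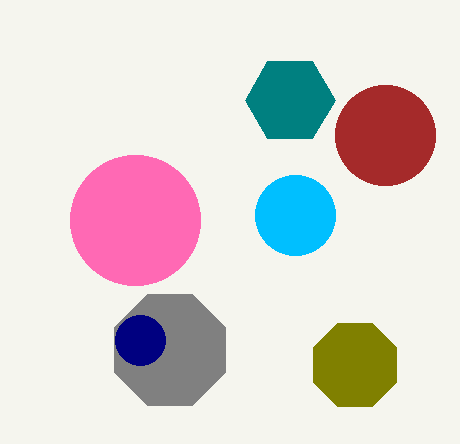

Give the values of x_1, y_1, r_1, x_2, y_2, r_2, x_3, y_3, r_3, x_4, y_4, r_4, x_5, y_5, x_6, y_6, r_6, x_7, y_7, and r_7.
x_1 = 295; y_1 = 215; r_1 = 40; x_2 = 290; y_2 = 100; r_2 = 45; x_3 = 170; y_3 = 350; r_3 = 60; x_4 = 140; y_4 = 340; r_4 = 25; x_5 = 385; y_5 = 135; x_6 = 355; y_6 = 365; r_6 = 45; x_7 = 135; y_7 = 220; r_7 = 65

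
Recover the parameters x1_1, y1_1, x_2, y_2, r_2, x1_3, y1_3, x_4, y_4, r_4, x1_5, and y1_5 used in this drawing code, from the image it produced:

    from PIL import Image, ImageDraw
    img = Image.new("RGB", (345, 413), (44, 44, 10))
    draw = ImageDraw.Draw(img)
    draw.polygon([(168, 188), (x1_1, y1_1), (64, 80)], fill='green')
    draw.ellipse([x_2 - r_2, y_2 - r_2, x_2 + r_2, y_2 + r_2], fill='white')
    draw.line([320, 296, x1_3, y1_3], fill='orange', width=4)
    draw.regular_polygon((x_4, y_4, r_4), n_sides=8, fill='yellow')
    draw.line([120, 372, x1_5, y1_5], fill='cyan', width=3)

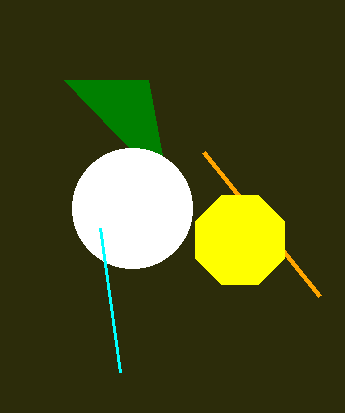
x1_1 = 148
y1_1 = 80
x_2 = 132
y_2 = 208
r_2 = 60
x1_3 = 204
y1_3 = 152
x_4 = 240
y_4 = 240
r_4 = 48
x1_5 = 100
y1_5 = 228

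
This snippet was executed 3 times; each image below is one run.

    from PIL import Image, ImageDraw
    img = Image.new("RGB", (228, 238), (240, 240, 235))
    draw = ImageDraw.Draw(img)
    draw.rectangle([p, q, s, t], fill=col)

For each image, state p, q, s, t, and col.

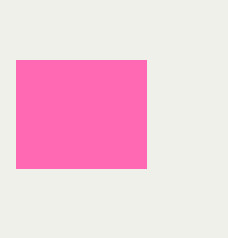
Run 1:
p = 16, q = 60, s = 146, t = 168, col = 'hotpink'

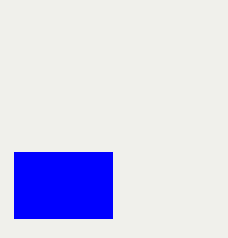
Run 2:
p = 14; q = 152; s = 112; t = 218; col = 'blue'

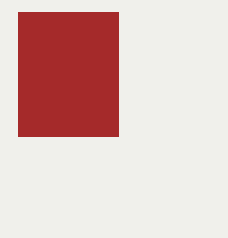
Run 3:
p = 18, q = 12, s = 118, t = 136, col = 'brown'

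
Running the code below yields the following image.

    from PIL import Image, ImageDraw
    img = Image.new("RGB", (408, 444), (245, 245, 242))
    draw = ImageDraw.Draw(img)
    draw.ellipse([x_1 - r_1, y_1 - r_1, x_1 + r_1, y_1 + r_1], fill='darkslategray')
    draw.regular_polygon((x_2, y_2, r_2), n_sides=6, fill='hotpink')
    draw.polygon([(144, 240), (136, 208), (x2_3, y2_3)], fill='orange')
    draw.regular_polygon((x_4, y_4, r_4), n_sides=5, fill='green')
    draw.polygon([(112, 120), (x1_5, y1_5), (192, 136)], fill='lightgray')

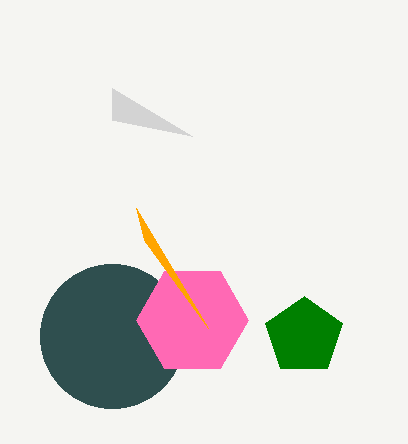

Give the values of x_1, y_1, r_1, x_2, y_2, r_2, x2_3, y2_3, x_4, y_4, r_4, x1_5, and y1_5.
x_1 = 112; y_1 = 336; r_1 = 72; x_2 = 192; y_2 = 320; r_2 = 56; x2_3 = 208; y2_3 = 328; x_4 = 304; y_4 = 336; r_4 = 40; x1_5 = 112; y1_5 = 88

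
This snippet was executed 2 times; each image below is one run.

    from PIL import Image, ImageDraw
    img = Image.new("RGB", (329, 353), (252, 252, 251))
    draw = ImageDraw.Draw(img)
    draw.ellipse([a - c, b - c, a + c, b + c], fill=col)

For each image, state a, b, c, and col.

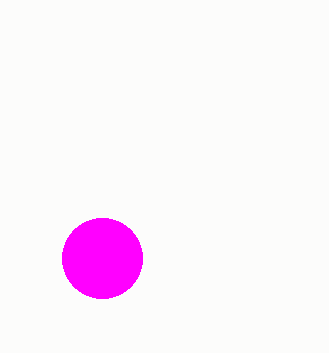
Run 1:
a = 102; b = 258; c = 40; col = 'magenta'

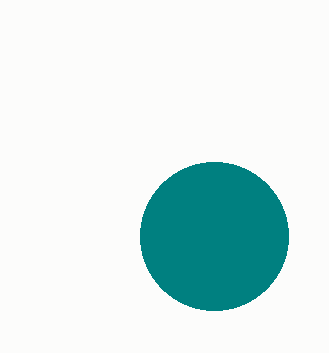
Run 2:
a = 214, b = 236, c = 74, col = 'teal'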